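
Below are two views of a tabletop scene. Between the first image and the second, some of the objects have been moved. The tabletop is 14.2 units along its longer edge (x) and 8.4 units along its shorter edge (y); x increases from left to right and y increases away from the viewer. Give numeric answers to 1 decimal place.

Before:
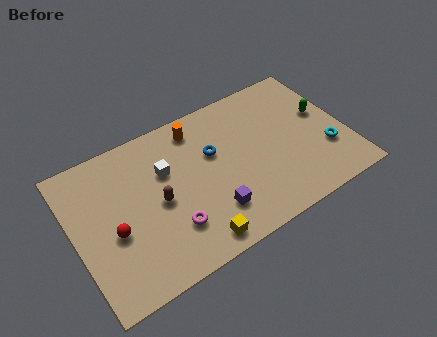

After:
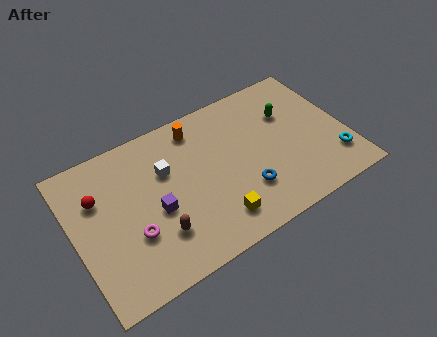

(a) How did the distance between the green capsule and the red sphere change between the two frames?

-1.3

The distance was about 11.4 in the first image and 10.1 in the second, so they moved 1.3 units closer together.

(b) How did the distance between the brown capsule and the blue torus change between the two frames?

+1.2

They were about 3.4 units apart before and 4.6 after — 1.2 units further apart.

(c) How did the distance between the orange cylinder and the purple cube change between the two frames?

-0.6

The distance was about 5.0 in the first image and 4.4 in the second, so they moved 0.6 units closer together.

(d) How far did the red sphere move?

2.3

The red sphere moved from about (1.9, 3.5) to (1.4, 5.7), a distance of √(0.5² + 2.2²) ≈ 2.3.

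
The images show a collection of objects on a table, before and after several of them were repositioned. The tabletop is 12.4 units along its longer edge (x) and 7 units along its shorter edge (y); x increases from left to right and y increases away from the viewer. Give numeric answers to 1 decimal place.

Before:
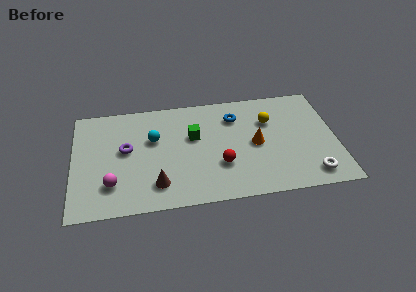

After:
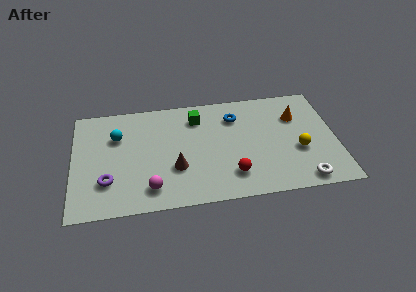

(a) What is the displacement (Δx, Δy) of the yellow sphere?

(1.3, -2.1)

The yellow sphere started near (9.3, 4.8) and ended near (10.6, 2.7).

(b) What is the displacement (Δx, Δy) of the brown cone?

(0.9, 0.9)

The brown cone was at about (3.9, 1.5) and moved to about (4.8, 2.4).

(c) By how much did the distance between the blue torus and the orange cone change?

+0.8

They were about 2.1 units apart before and 2.9 after — 0.8 units further apart.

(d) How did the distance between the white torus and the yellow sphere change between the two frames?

-2.2

They were about 4.1 units apart before and 1.9 after — 2.2 units closer together.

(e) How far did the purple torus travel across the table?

2.1

The purple torus moved from about (2.5, 3.9) to (1.6, 2.0), a distance of √(0.9² + 1.9²) ≈ 2.1.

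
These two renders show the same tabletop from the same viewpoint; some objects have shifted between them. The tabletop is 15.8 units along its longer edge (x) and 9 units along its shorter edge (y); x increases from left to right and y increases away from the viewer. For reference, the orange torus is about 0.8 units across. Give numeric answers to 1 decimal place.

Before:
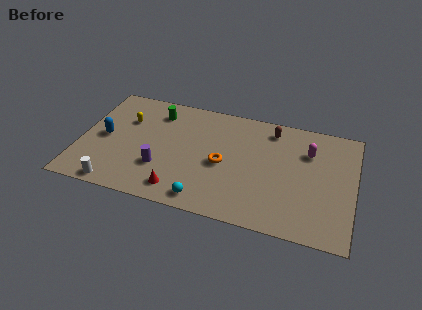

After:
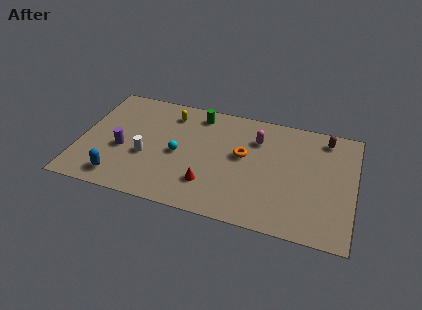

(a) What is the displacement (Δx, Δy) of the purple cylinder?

(-2.3, 0.9)

From the two frames, the purple cylinder sits at roughly (4.8, 2.8) before and (2.5, 3.7) after.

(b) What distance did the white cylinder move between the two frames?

3.1

From (2.4, 0.8) to (3.9, 3.5), the white cylinder covered √(1.5² + 2.7²) ≈ 3.1 units.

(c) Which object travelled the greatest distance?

the cyan sphere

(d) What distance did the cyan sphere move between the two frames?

3.6

The cyan sphere was near (7.5, 1.1) before and (5.7, 4.2) after, so it travelled √(1.8² + 3.1²) ≈ 3.6 units.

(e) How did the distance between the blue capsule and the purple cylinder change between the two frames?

-1.5

They were about 3.8 units apart before and 2.3 after — 1.5 units closer together.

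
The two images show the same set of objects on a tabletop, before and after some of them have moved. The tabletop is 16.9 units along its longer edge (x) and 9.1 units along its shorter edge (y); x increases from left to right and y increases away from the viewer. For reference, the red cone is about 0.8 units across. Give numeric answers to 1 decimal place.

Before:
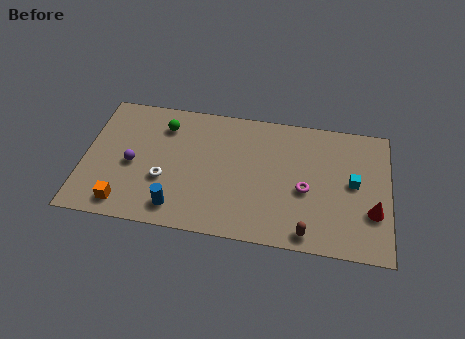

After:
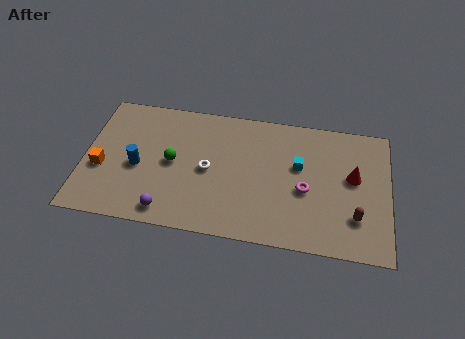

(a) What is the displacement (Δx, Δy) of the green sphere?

(0.6, -2.5)

From the two frames, the green sphere sits at roughly (4.3, 7.1) before and (4.9, 4.6) after.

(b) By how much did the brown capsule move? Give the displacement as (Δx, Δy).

(2.6, 1.5)

The brown capsule started near (12.5, 1.0) and ended near (15.1, 2.5).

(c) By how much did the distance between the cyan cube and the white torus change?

-5.4

The distance was about 10.5 in the first image and 5.1 in the second, so they moved 5.4 units closer together.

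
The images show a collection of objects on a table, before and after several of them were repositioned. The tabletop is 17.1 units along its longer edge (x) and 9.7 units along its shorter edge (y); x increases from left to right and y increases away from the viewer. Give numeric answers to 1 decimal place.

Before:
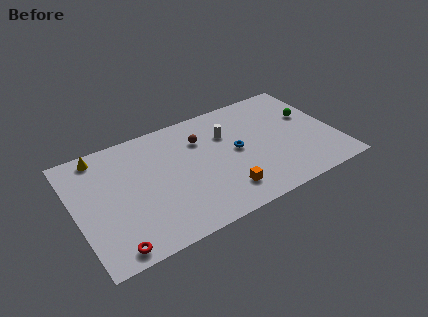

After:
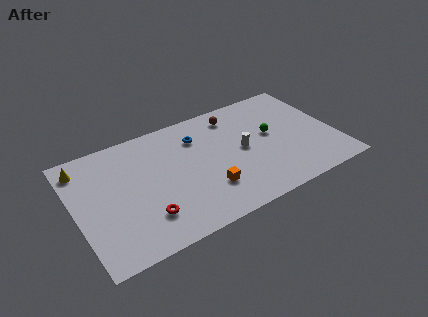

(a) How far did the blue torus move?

3.3

The blue torus moved from about (10.6, 5.0) to (8.3, 7.3), a distance of √(2.3² + 2.3²) ≈ 3.3.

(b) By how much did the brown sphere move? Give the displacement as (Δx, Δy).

(2.4, 1.1)

The brown sphere was at about (8.5, 7.0) and moved to about (10.9, 8.1).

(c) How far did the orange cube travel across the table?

1.2

The orange cube moved from about (9.3, 2.0) to (8.3, 2.7), a distance of √(1.0² + 0.7²) ≈ 1.2.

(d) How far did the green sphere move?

2.8

The green sphere was near (15.7, 6.0) before and (13.0, 5.4) after, so it travelled √(2.7² + 0.6²) ≈ 2.8 units.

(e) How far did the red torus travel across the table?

2.7

The red torus moved from about (1.9, 1.0) to (4.2, 2.4), a distance of √(2.3² + 1.4²) ≈ 2.7.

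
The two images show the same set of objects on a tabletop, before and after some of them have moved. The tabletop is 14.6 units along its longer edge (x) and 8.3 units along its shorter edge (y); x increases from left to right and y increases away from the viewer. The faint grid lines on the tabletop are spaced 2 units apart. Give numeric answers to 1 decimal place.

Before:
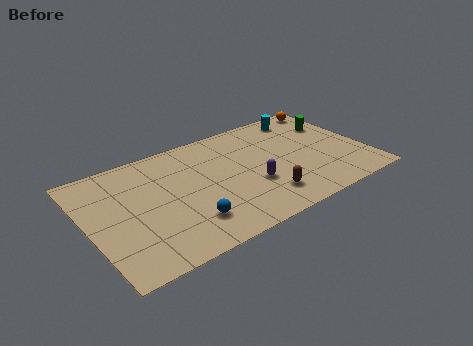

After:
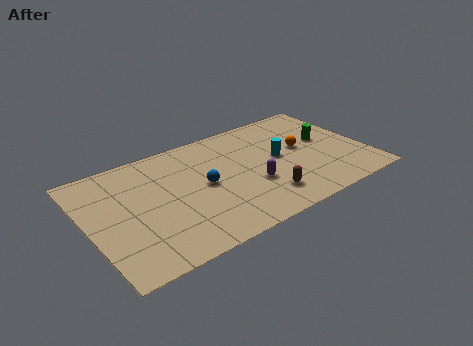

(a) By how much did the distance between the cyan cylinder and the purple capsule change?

-3.3

They were about 5.5 units apart before and 2.2 after — 3.3 units closer together.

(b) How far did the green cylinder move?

1.3

From (13.4, 5.8) to (12.7, 4.7), the green cylinder covered √(0.7² + 1.1²) ≈ 1.3 units.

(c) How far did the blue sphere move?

2.5

From (4.8, 2.0) to (6.0, 4.2), the blue sphere covered √(1.2² + 2.2²) ≈ 2.5 units.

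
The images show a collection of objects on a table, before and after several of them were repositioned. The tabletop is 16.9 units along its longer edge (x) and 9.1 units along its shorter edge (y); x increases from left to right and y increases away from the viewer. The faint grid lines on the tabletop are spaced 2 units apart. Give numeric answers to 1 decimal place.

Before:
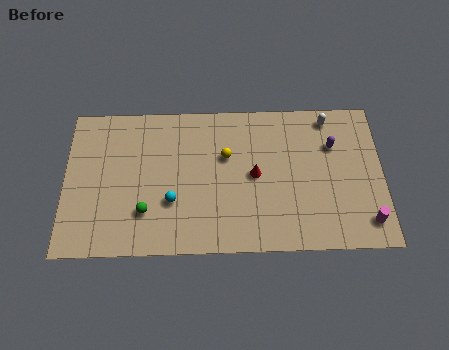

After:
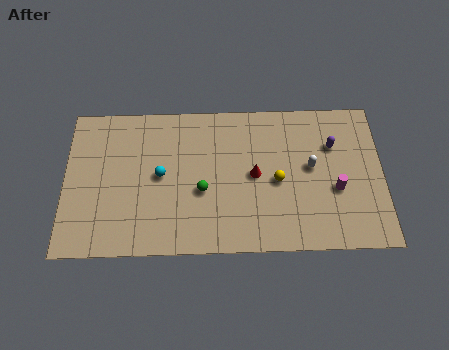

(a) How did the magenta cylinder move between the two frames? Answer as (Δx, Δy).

(-1.6, 2.0)

From the two frames, the magenta cylinder sits at roughly (16.0, 1.6) before and (14.4, 3.6) after.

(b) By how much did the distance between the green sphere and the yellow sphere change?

-1.4

The distance was about 5.4 in the first image and 4.0 in the second, so they moved 1.4 units closer together.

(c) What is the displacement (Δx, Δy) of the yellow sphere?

(2.7, -1.6)

The yellow sphere was at about (8.6, 5.8) and moved to about (11.3, 4.2).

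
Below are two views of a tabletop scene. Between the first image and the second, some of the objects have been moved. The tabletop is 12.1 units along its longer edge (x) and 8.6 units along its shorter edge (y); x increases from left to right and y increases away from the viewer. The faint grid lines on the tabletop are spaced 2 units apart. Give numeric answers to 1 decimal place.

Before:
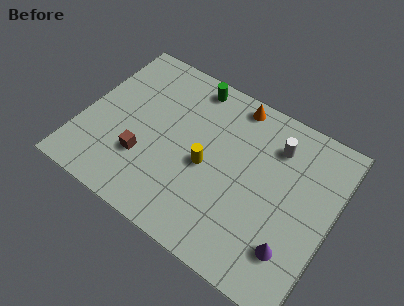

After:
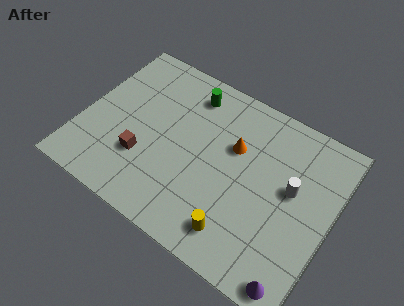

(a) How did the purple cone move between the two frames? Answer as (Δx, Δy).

(0.5, -1.3)

The purple cone was at about (10.6, 2.1) and moved to about (11.1, 0.8).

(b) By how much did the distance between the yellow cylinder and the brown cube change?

+1.9

The distance was about 3.1 in the first image and 5.0 in the second, so they moved 1.9 units further apart.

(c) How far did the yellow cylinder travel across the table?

3.1

The yellow cylinder moved from about (6.1, 3.9) to (8.1, 1.5), a distance of √(2.0² + 2.4²) ≈ 3.1.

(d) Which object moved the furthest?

the yellow cylinder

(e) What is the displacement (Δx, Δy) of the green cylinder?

(0.0, -0.5)

The green cylinder was at about (4.7, 7.6) and moved to about (4.7, 7.1).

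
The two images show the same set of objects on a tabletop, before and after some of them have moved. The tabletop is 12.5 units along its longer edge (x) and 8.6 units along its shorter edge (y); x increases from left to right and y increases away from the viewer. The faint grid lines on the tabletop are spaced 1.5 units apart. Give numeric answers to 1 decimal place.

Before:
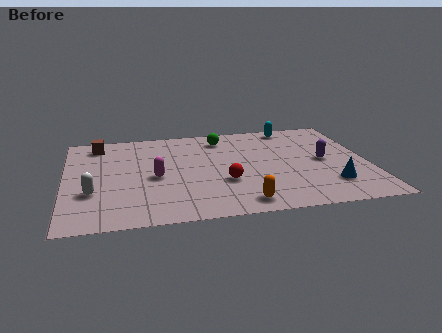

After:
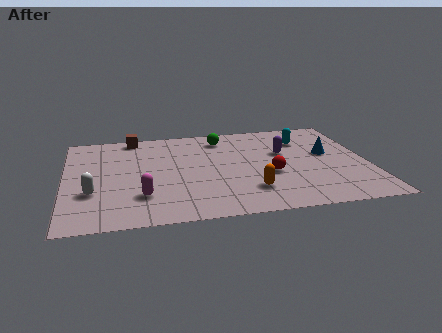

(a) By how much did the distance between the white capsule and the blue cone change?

+0.3

They were about 9.7 units apart before and 10.0 after — 0.3 units further apart.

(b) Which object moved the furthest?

the blue cone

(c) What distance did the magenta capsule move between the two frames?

1.7

The magenta capsule moved from about (3.7, 3.9) to (3.1, 2.3), a distance of √(0.6² + 1.6²) ≈ 1.7.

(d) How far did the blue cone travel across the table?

2.8

From (10.8, 2.1) to (10.9, 4.9), the blue cone covered √(0.1² + 2.8²) ≈ 2.8 units.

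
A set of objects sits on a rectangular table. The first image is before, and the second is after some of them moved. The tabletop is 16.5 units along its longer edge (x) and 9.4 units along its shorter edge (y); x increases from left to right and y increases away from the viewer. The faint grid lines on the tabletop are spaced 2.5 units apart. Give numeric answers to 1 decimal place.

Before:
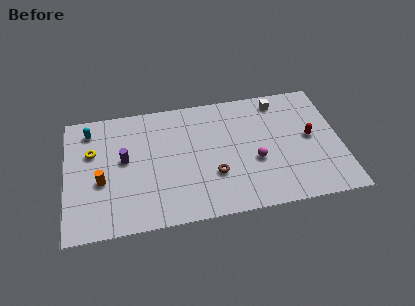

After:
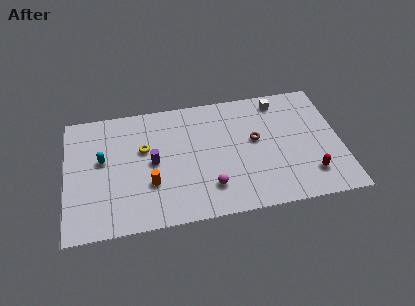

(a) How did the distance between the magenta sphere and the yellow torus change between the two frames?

-4.8

Before: roughly 10.0 units apart; after: 5.2. That's 4.8 units closer together.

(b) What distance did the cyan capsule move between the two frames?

2.5

The cyan capsule was near (1.5, 7.8) before and (2.2, 5.4) after, so it travelled √(0.7² + 2.4²) ≈ 2.5 units.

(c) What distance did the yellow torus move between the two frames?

3.1

The yellow torus moved from about (1.6, 6.1) to (4.7, 5.8), a distance of √(3.1² + 0.3²) ≈ 3.1.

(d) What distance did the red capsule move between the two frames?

2.8

The red capsule moved from about (14.7, 4.9) to (14.5, 2.1), a distance of √(0.2² + 2.8²) ≈ 2.8.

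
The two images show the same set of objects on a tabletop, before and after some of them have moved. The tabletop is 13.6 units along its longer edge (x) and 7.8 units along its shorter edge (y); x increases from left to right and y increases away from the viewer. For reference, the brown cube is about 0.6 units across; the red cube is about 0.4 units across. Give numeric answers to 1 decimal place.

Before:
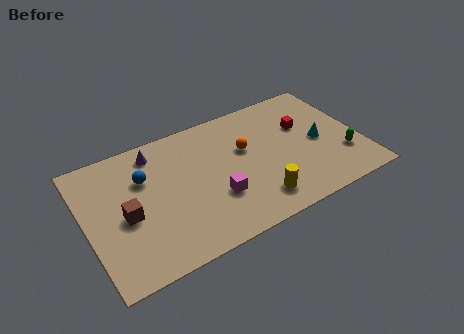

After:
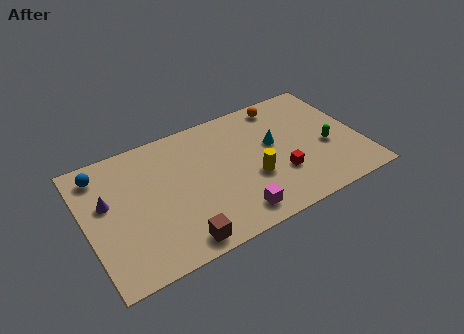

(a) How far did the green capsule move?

1.1

The green capsule was near (12.6, 2.3) before and (11.9, 3.2) after, so it travelled √(0.7² + 0.9²) ≈ 1.1 units.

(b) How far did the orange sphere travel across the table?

3.0

The orange sphere moved from about (8.0, 4.8) to (10.2, 6.8), a distance of √(2.2² + 2.0²) ≈ 3.0.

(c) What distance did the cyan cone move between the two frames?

2.3

From (11.6, 3.7) to (9.4, 4.5), the cyan cone covered √(2.2² + 0.8²) ≈ 2.3 units.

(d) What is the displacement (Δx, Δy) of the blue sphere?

(-2.0, 1.2)

From the two frames, the blue sphere sits at roughly (3.0, 5.3) before and (1.0, 6.5) after.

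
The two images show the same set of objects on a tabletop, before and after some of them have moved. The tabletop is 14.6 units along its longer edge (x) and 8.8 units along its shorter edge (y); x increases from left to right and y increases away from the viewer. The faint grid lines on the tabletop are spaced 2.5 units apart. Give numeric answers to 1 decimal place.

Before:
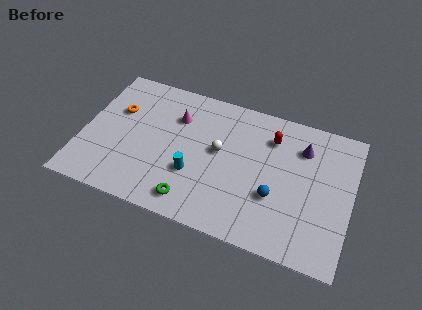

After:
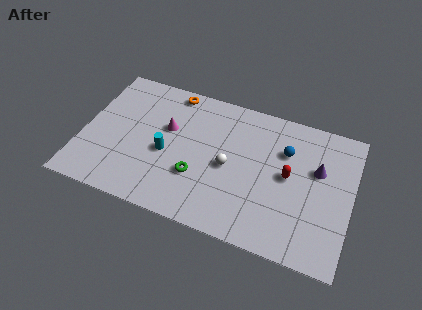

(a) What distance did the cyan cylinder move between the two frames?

1.8

From (6.2, 3.0) to (4.6, 3.8), the cyan cylinder covered √(1.6² + 0.8²) ≈ 1.8 units.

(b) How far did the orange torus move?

3.6

The orange torus was near (1.7, 5.7) before and (4.5, 7.9) after, so it travelled √(2.8² + 2.2²) ≈ 3.6 units.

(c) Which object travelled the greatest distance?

the orange torus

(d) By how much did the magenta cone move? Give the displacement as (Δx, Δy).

(-0.4, -0.9)

The magenta cone started near (4.9, 6.3) and ended near (4.5, 5.4).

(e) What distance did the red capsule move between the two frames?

2.4

The red capsule moved from about (10.1, 6.7) to (11.2, 4.6), a distance of √(1.1² + 2.1²) ≈ 2.4.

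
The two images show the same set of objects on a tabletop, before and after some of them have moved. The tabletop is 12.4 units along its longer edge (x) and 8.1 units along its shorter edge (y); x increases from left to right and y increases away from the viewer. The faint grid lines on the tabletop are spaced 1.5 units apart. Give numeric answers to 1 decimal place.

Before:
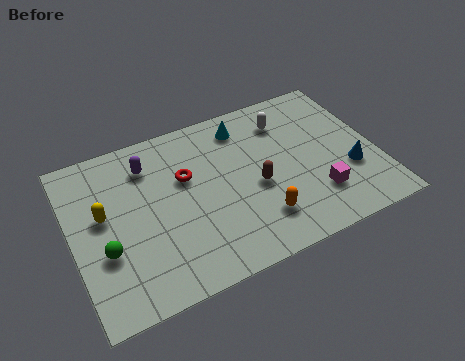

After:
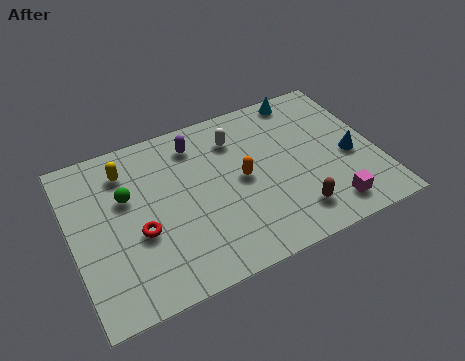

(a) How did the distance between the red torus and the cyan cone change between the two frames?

+5.3

The distance was about 3.1 in the first image and 8.4 in the second, so they moved 5.3 units further apart.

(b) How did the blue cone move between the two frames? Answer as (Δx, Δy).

(0.1, 0.7)

The blue cone started near (11.2, 2.8) and ended near (11.3, 3.5).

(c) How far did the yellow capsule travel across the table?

2.1

From (1.3, 4.6) to (2.4, 6.4), the yellow capsule covered √(1.1² + 1.8²) ≈ 2.1 units.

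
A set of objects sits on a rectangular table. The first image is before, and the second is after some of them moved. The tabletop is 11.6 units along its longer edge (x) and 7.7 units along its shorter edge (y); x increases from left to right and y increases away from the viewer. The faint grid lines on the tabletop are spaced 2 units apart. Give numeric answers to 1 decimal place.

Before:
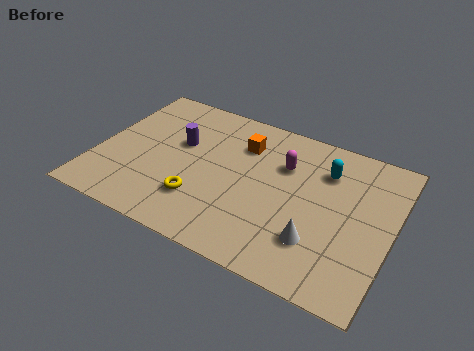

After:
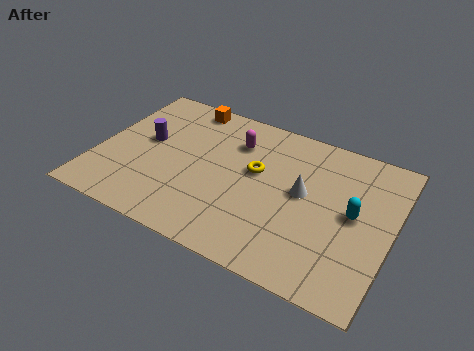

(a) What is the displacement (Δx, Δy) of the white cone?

(-0.8, 2.1)

The white cone was at about (8.9, 2.1) and moved to about (8.1, 4.2).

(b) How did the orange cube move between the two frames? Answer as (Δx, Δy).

(-2.5, 1.2)

The orange cube started near (5.5, 5.7) and ended near (3.0, 6.9).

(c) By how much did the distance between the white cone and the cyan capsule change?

-1.6

The distance was about 3.6 in the first image and 2.0 in the second, so they moved 1.6 units closer together.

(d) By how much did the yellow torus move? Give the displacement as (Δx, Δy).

(1.9, 2.4)

From the two frames, the yellow torus sits at roughly (4.3, 2.1) before and (6.2, 4.5) after.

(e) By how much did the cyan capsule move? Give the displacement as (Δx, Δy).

(1.3, -1.7)

From the two frames, the cyan capsule sits at roughly (8.8, 5.7) before and (10.1, 4.0) after.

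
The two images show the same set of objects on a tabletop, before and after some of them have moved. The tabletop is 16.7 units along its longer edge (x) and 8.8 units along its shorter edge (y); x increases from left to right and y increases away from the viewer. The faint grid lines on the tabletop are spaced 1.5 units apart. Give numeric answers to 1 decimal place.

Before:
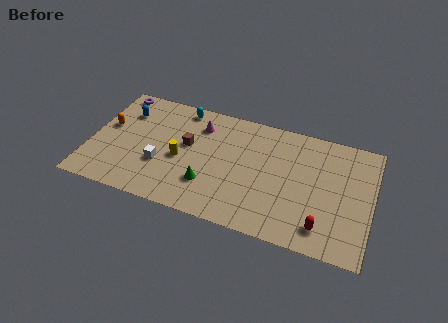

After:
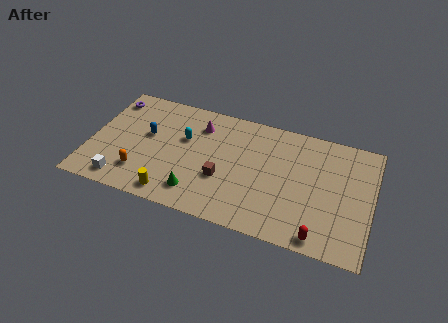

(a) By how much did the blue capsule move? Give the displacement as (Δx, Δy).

(1.5, -1.4)

The blue capsule was at about (1.8, 6.5) and moved to about (3.3, 5.1).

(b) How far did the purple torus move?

0.7

The purple torus moved from about (1.1, 7.9) to (0.8, 7.3), a distance of √(0.3² + 0.6²) ≈ 0.7.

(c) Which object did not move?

the magenta cone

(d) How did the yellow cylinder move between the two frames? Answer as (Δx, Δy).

(-0.2, -2.8)

The yellow cylinder started near (5.4, 3.9) and ended near (5.2, 1.1).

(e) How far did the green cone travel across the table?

1.0

The green cone moved from about (7.2, 2.5) to (6.6, 1.7), a distance of √(0.6² + 0.8²) ≈ 1.0.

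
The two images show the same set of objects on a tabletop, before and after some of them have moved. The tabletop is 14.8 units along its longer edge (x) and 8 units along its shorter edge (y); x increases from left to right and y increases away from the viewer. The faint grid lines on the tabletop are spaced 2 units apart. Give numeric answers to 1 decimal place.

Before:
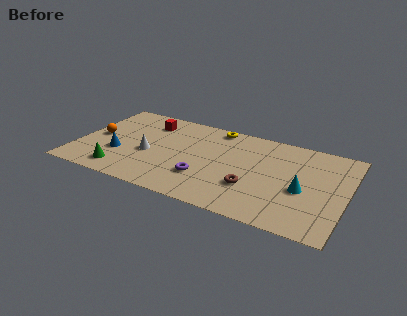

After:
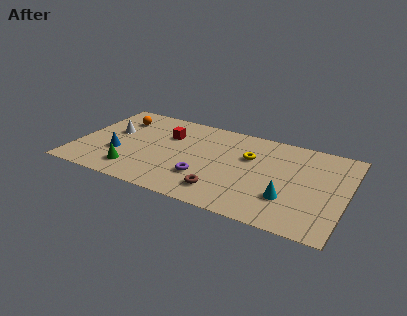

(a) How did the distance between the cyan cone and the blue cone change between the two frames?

-0.7

They were about 10.1 units apart before and 9.4 after — 0.7 units closer together.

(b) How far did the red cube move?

1.4

From (3.6, 6.3) to (4.8, 5.5), the red cube covered √(1.2² + 0.8²) ≈ 1.4 units.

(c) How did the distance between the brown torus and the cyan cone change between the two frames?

+0.8

They were about 2.8 units apart before and 3.6 after — 0.8 units further apart.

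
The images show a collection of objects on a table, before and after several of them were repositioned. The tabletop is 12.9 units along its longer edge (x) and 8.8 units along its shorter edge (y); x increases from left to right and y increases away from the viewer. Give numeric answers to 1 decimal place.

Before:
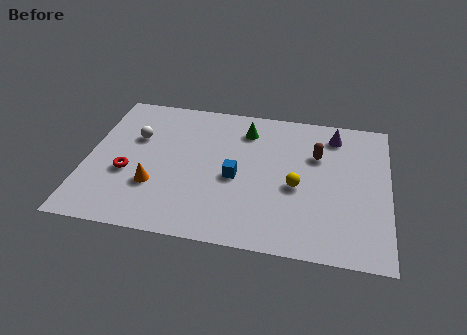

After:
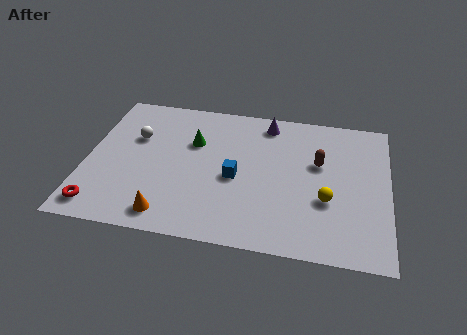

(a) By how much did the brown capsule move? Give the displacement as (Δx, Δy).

(0.1, -0.5)

The brown capsule started near (9.8, 5.9) and ended near (9.9, 5.4).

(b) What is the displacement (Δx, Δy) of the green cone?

(-2.2, -1.2)

From the two frames, the green cone sits at roughly (6.7, 7.0) before and (4.5, 5.8) after.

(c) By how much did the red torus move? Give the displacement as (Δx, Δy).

(-1.0, -2.2)

The red torus started near (1.8, 3.4) and ended near (0.8, 1.2).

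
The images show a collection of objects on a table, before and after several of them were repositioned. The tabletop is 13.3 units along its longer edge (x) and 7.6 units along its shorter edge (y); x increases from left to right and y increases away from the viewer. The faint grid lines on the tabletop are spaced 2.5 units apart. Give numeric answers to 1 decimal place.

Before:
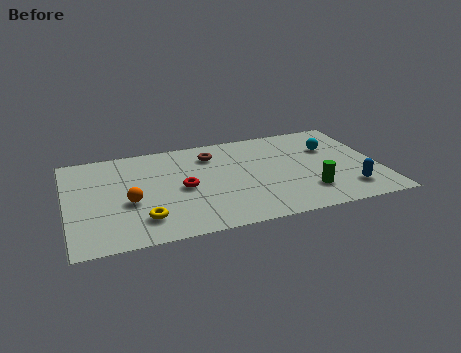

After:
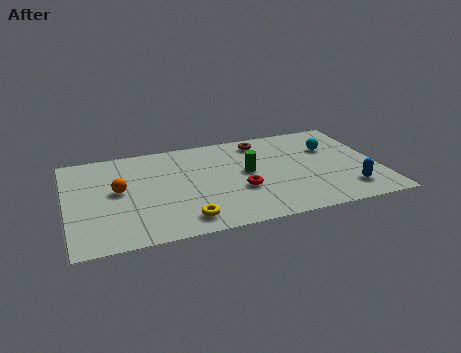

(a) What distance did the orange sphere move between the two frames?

1.1

The orange sphere moved from about (2.6, 3.1) to (2.2, 4.1), a distance of √(0.4² + 1.0²) ≈ 1.1.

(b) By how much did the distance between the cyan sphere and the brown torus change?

-2.0

The distance was about 5.2 in the first image and 3.2 in the second, so they moved 2.0 units closer together.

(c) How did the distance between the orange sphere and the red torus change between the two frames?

+2.9

Before: roughly 2.4 units apart; after: 5.3. That's 2.9 units further apart.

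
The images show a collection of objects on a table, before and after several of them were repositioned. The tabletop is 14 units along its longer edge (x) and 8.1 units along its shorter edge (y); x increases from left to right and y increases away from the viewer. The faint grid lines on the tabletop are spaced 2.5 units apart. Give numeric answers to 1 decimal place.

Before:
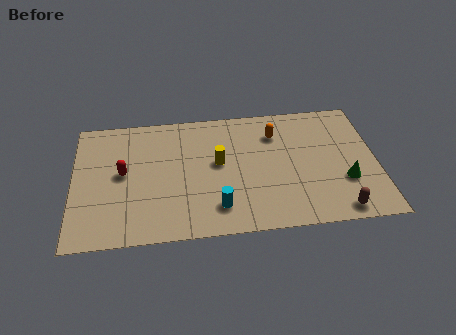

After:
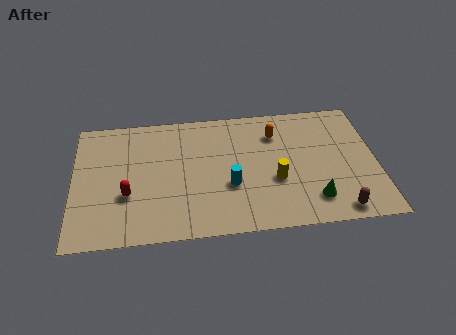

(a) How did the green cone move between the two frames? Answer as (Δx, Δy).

(-1.5, -1.0)

The green cone started near (12.5, 2.7) and ended near (11.0, 1.7).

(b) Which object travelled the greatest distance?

the yellow cylinder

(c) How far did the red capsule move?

1.4

The red capsule was near (2.3, 4.3) before and (2.5, 2.9) after, so it travelled √(0.2² + 1.4²) ≈ 1.4 units.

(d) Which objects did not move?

the orange capsule and the brown capsule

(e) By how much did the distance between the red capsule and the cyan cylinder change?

-0.3

They were about 5.0 units apart before and 4.7 after — 0.3 units closer together.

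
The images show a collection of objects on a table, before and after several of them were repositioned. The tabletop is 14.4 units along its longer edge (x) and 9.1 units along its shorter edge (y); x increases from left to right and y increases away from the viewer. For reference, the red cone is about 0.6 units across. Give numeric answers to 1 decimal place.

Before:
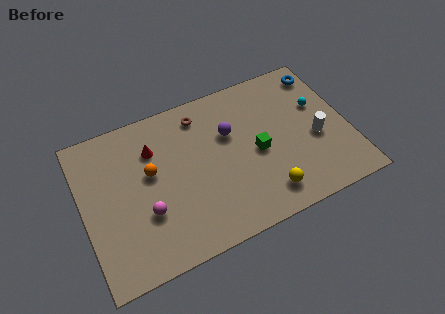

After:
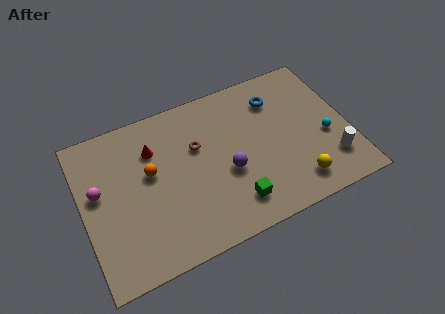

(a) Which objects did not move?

the orange sphere and the red cone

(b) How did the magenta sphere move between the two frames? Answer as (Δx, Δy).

(-2.3, 2.2)

The magenta sphere started near (3.2, 3.1) and ended near (0.9, 5.3).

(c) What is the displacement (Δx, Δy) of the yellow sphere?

(1.7, 0.0)

The yellow sphere was at about (9.5, 1.6) and moved to about (11.2, 1.6).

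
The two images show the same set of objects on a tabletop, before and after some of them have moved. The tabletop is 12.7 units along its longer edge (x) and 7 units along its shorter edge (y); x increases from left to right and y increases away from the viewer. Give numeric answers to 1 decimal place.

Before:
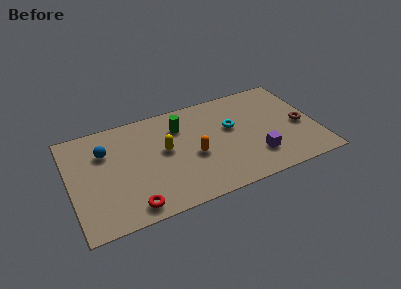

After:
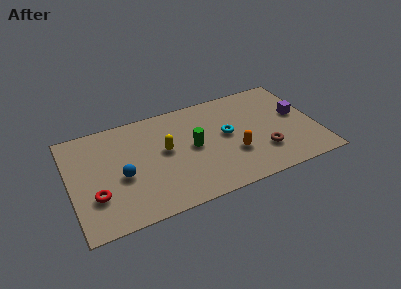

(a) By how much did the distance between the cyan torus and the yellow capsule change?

-0.3

They were about 3.5 units apart before and 3.2 after — 0.3 units closer together.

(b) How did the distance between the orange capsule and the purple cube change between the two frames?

+0.5

They were about 3.3 units apart before and 3.8 after — 0.5 units further apart.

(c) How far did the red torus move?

2.1

The red torus was near (2.9, 0.9) before and (1.2, 2.2) after, so it travelled √(1.7² + 1.3²) ≈ 2.1 units.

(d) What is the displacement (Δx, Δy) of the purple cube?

(2.4, 2.1)

The purple cube was at about (9.4, 1.8) and moved to about (11.8, 3.9).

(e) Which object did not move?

the yellow capsule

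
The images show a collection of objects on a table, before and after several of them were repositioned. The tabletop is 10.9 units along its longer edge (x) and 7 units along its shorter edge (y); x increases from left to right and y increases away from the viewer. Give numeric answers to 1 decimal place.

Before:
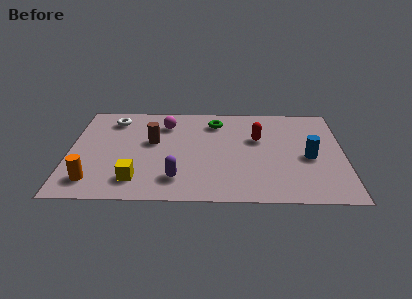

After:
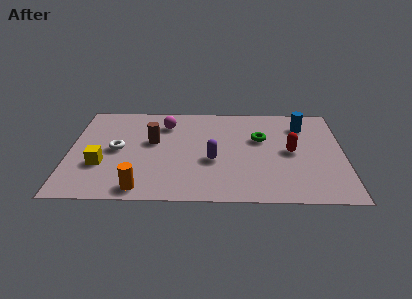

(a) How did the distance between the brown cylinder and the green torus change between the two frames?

+1.4

The distance was about 2.9 in the first image and 4.3 in the second, so they moved 1.4 units further apart.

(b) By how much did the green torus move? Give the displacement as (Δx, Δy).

(1.8, -1.2)

The green torus was at about (5.8, 5.6) and moved to about (7.6, 4.4).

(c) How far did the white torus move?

2.2

From (1.7, 5.7) to (1.9, 3.5), the white torus covered √(0.2² + 2.2²) ≈ 2.2 units.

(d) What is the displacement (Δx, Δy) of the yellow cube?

(-1.4, 1.0)

The yellow cube was at about (2.7, 1.4) and moved to about (1.3, 2.4).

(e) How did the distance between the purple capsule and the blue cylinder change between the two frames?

-1.0

The distance was about 5.4 in the first image and 4.4 in the second, so they moved 1.0 units closer together.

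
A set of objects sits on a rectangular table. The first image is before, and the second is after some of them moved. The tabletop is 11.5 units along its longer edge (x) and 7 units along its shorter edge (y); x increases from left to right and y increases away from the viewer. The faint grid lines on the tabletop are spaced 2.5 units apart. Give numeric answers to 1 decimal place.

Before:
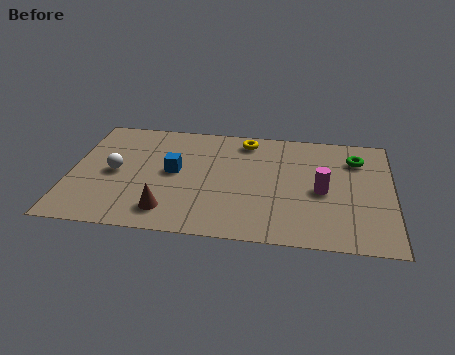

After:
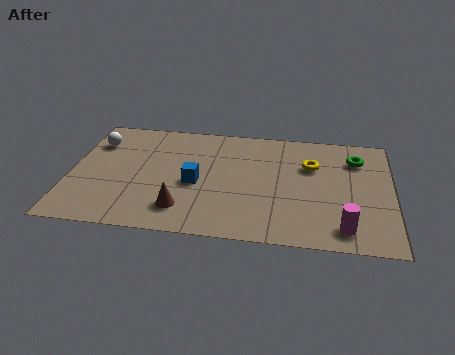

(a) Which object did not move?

the green torus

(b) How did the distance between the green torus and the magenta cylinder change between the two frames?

+1.8

Before: roughly 2.4 units apart; after: 4.2. That's 1.8 units further apart.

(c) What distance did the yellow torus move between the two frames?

2.7

From (6.2, 6.0) to (8.6, 4.7), the yellow torus covered √(2.4² + 1.3²) ≈ 2.7 units.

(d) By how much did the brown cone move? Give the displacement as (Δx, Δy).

(0.5, 0.2)

The brown cone started near (3.6, 1.3) and ended near (4.1, 1.5).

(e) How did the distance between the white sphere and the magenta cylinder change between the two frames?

+2.5

Before: roughly 7.4 units apart; after: 9.9. That's 2.5 units further apart.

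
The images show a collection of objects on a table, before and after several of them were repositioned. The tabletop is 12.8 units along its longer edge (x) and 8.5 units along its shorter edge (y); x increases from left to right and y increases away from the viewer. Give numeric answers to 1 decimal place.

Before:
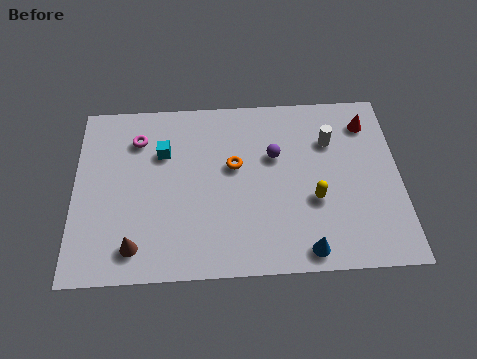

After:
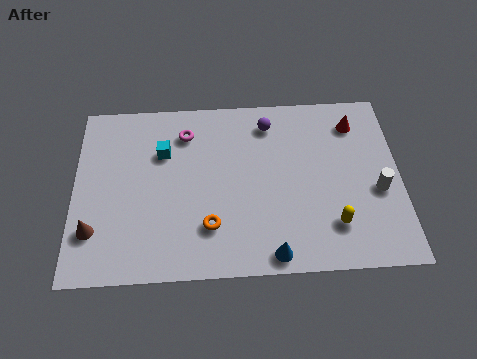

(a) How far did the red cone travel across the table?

0.5

From (11.6, 6.8) to (11.1, 6.8), the red cone covered √(0.5² + 0.0²) ≈ 0.5 units.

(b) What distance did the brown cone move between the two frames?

1.8

From (2.4, 1.4) to (0.8, 2.2), the brown cone covered √(1.6² + 0.8²) ≈ 1.8 units.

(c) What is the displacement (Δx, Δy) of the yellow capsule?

(0.7, -1.2)

The yellow capsule was at about (9.4, 3.2) and moved to about (10.1, 2.0).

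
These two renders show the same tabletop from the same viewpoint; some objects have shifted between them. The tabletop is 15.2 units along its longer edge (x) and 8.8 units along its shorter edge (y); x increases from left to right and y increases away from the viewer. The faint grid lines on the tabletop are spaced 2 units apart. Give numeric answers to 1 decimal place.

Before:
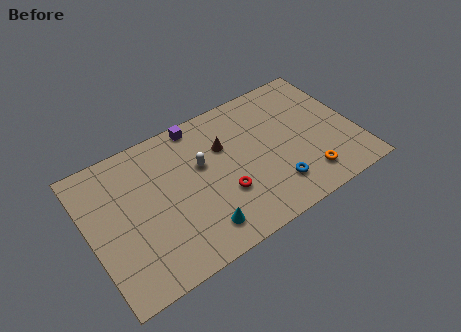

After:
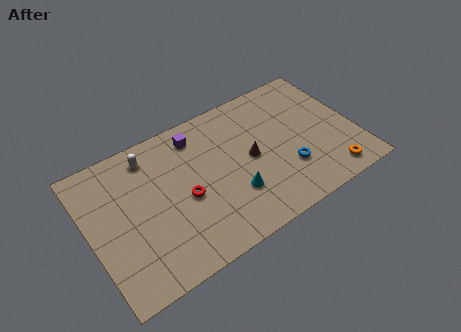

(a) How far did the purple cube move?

0.7

The purple cube moved from about (6.7, 8.0) to (6.5, 7.3), a distance of √(0.2² + 0.7²) ≈ 0.7.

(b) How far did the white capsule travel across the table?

3.4

The white capsule was near (6.5, 5.4) before and (3.8, 7.4) after, so it travelled √(2.7² + 2.0²) ≈ 3.4 units.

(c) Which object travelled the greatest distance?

the white capsule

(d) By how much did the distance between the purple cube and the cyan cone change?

-1.7

Before: roughly 6.5 units apart; after: 4.8. That's 1.7 units closer together.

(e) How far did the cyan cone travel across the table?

2.4

The cyan cone was near (5.8, 1.6) before and (7.9, 2.7) after, so it travelled √(2.1² + 1.1²) ≈ 2.4 units.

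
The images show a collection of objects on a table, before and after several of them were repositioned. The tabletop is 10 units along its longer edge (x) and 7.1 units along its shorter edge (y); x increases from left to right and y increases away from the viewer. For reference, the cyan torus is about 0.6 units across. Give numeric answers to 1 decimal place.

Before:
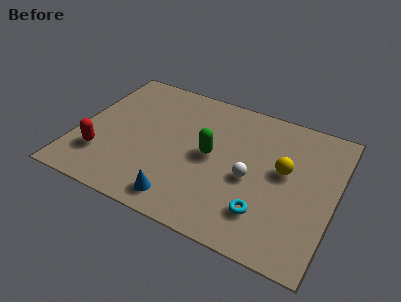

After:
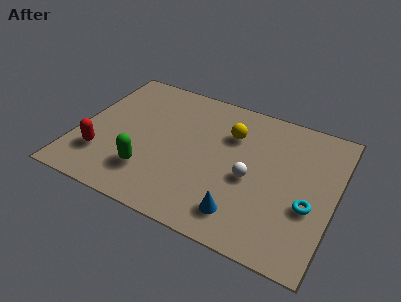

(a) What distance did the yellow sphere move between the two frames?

2.4

The yellow sphere moved from about (8.0, 4.0) to (5.8, 5.0), a distance of √(2.2² + 1.0²) ≈ 2.4.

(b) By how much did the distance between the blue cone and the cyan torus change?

-0.4

They were about 3.2 units apart before and 2.8 after — 0.4 units closer together.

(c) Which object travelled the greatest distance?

the green capsule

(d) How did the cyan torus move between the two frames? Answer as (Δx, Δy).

(1.6, 1.0)

The cyan torus started near (7.5, 1.7) and ended near (9.1, 2.7).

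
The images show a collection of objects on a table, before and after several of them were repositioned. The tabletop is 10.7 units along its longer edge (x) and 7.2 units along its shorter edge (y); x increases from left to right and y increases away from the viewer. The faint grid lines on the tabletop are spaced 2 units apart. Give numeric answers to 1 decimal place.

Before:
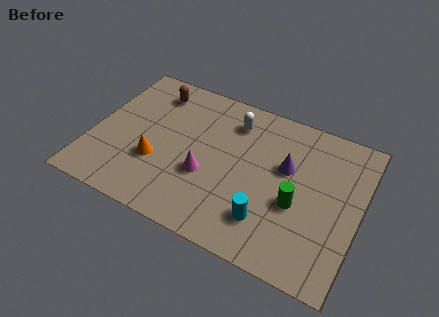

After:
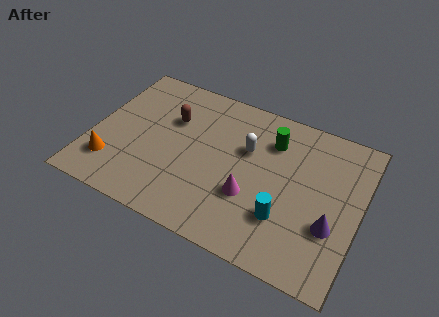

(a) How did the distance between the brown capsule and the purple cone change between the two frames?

+1.3

Before: roughly 5.8 units apart; after: 7.1. That's 1.3 units further apart.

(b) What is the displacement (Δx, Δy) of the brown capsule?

(0.9, -1.1)

The brown capsule was at about (2.1, 5.9) and moved to about (3.0, 4.8).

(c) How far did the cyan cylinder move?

0.7

From (7.3, 1.7) to (7.9, 2.1), the cyan cylinder covered √(0.6² + 0.4²) ≈ 0.7 units.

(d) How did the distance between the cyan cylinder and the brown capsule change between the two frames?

-1.1

The distance was about 6.7 in the first image and 5.6 in the second, so they moved 1.1 units closer together.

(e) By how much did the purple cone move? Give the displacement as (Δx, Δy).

(2.0, -1.9)

The purple cone started near (7.7, 4.4) and ended near (9.7, 2.5).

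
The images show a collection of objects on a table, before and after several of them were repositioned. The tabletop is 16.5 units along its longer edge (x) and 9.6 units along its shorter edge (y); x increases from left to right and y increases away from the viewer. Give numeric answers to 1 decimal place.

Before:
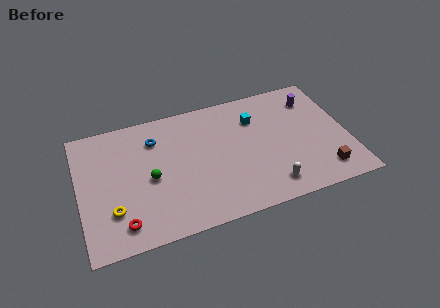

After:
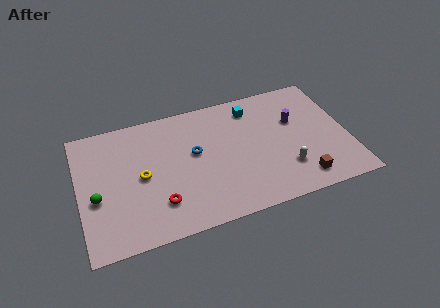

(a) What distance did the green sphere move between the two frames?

3.3

The green sphere moved from about (4.3, 4.4) to (1.0, 3.9), a distance of √(3.3² + 0.5²) ≈ 3.3.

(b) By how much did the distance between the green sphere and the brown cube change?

+1.8

Before: roughly 10.7 units apart; after: 12.5. That's 1.8 units further apart.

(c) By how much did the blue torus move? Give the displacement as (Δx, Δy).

(2.3, -1.8)

From the two frames, the blue torus sits at roughly (4.8, 7.3) before and (7.1, 5.5) after.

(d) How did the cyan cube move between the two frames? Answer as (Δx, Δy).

(-0.1, 0.9)

The cyan cube was at about (11.0, 7.0) and moved to about (10.9, 7.9).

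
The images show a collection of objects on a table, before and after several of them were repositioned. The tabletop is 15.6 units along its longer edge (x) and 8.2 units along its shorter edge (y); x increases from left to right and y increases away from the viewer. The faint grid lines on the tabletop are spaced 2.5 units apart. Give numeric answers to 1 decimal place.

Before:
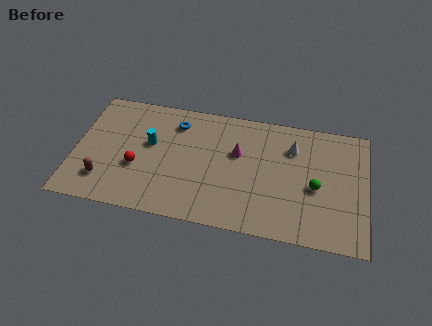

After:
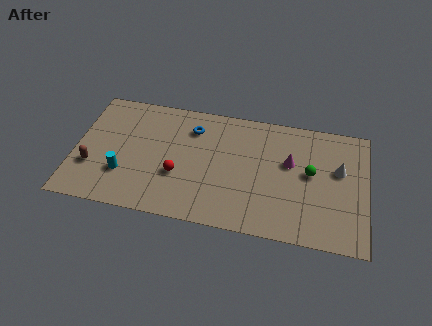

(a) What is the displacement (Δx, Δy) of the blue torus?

(0.9, -0.2)

The blue torus started near (5.3, 6.5) and ended near (6.2, 6.3).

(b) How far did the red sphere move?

2.2

From (3.4, 3.1) to (5.6, 3.0), the red sphere covered √(2.2² + 0.1²) ≈ 2.2 units.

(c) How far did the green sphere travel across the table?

0.9

From (12.9, 3.6) to (12.6, 4.5), the green sphere covered √(0.3² + 0.9²) ≈ 0.9 units.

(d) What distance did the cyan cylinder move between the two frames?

2.6

The cyan cylinder was near (4.0, 4.8) before and (2.7, 2.5) after, so it travelled √(1.3² + 2.3²) ≈ 2.6 units.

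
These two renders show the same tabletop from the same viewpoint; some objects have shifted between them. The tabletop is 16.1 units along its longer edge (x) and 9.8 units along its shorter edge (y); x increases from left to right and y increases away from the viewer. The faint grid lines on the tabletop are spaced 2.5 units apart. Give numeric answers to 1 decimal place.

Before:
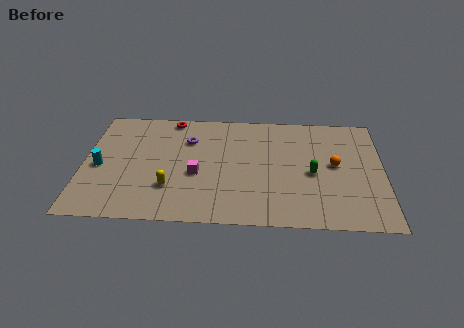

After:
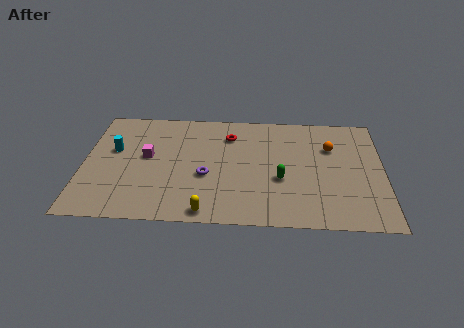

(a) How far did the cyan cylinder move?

1.7

From (0.9, 4.4) to (1.6, 5.9), the cyan cylinder covered √(0.7² + 1.5²) ≈ 1.7 units.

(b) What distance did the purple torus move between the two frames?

3.3

The purple torus was near (5.6, 7.0) before and (6.6, 3.9) after, so it travelled √(1.0² + 3.1²) ≈ 3.3 units.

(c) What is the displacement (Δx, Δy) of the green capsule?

(-1.7, -0.6)

The green capsule started near (12.3, 4.4) and ended near (10.6, 3.8).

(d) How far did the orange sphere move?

1.5

The orange sphere moved from about (13.5, 5.2) to (13.3, 6.7), a distance of √(0.2² + 1.5²) ≈ 1.5.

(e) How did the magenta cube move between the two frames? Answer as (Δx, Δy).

(-2.7, 1.4)

The magenta cube was at about (6.1, 4.0) and moved to about (3.4, 5.4).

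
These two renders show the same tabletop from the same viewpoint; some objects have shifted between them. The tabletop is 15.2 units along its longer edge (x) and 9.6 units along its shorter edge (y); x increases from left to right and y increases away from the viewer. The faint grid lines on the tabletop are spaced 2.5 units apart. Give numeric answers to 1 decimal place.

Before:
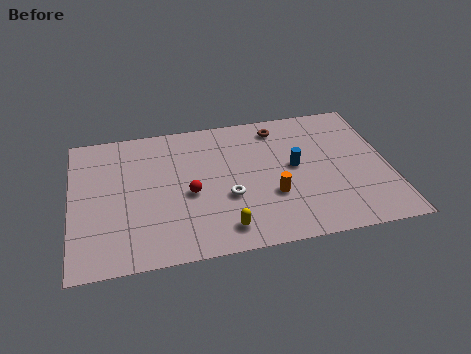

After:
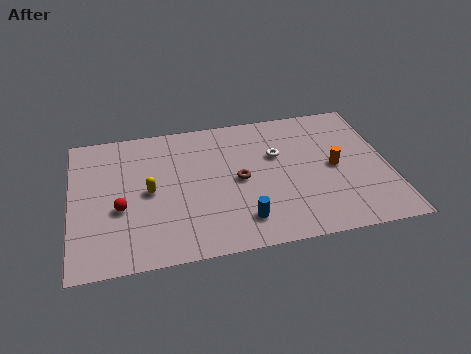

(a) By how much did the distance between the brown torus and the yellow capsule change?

-2.9

Before: roughly 7.2 units apart; after: 4.3. That's 2.9 units closer together.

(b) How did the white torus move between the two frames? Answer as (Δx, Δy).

(2.5, 2.5)

The white torus was at about (7.4, 3.6) and moved to about (9.9, 6.1).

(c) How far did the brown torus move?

4.0

The brown torus moved from about (10.1, 8.1) to (8.0, 4.7), a distance of √(2.1² + 3.4²) ≈ 4.0.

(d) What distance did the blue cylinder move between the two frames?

4.2

From (10.7, 5.1) to (8.0, 1.9), the blue cylinder covered √(2.7² + 3.2²) ≈ 4.2 units.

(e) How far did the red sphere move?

3.3

The red sphere was near (5.6, 4.2) before and (2.3, 3.8) after, so it travelled √(3.3² + 0.4²) ≈ 3.3 units.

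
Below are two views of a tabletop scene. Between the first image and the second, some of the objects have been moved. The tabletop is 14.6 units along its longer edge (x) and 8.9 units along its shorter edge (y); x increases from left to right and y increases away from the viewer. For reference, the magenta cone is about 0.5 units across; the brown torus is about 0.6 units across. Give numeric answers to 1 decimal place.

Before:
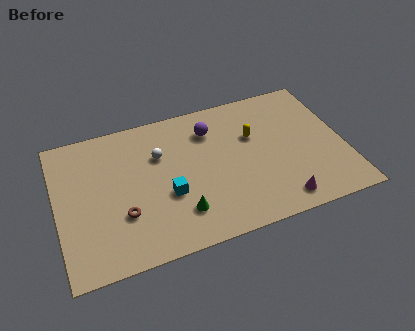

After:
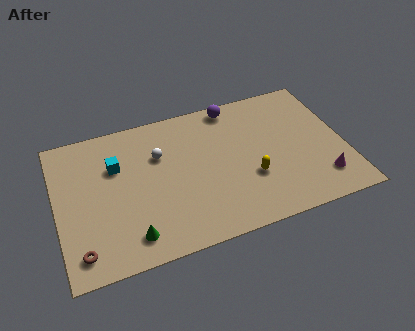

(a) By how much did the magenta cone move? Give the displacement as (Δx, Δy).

(2.2, 0.7)

The magenta cone was at about (11.0, 1.2) and moved to about (13.2, 1.9).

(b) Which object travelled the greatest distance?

the cyan cube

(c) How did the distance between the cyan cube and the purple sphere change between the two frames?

+2.3

They were about 4.2 units apart before and 6.5 after — 2.3 units further apart.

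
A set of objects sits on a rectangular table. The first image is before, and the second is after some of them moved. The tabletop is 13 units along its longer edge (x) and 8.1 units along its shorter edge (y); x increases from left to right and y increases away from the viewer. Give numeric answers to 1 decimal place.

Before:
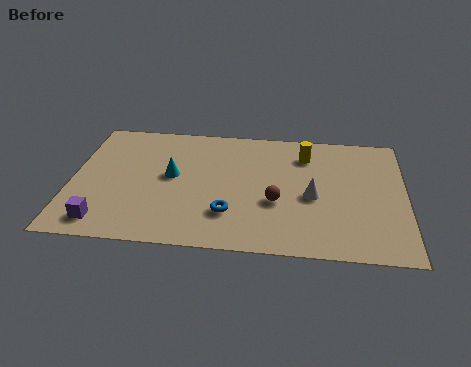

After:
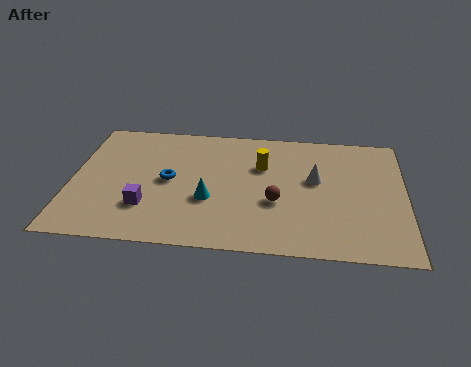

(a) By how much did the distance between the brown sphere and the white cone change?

+0.7

They were about 1.5 units apart before and 2.2 after — 0.7 units further apart.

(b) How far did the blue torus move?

3.1

From (6.2, 2.2) to (3.8, 4.1), the blue torus covered √(2.4² + 1.9²) ≈ 3.1 units.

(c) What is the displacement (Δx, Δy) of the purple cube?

(1.6, 1.1)

From the two frames, the purple cube sits at roughly (1.4, 1.2) before and (3.0, 2.3) after.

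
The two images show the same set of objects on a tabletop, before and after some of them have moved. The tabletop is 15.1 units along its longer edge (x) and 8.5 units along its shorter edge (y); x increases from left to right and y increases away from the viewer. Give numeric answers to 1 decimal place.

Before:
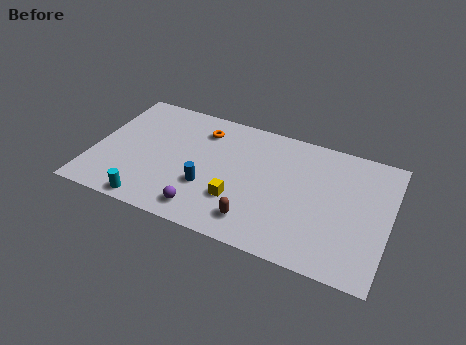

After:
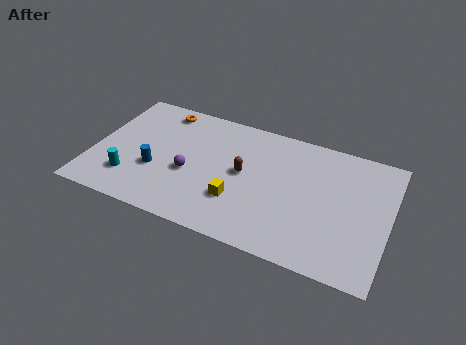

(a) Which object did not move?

the yellow cube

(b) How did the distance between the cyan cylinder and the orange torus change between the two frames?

-0.8

They were about 6.2 units apart before and 5.4 after — 0.8 units closer together.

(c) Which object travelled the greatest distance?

the brown capsule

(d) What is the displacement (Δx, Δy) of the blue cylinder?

(-2.7, 0.2)

The blue cylinder started near (6.0, 2.9) and ended near (3.3, 3.1).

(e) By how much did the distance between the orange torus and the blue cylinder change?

+0.4

The distance was about 3.9 in the first image and 4.3 in the second, so they moved 0.4 units further apart.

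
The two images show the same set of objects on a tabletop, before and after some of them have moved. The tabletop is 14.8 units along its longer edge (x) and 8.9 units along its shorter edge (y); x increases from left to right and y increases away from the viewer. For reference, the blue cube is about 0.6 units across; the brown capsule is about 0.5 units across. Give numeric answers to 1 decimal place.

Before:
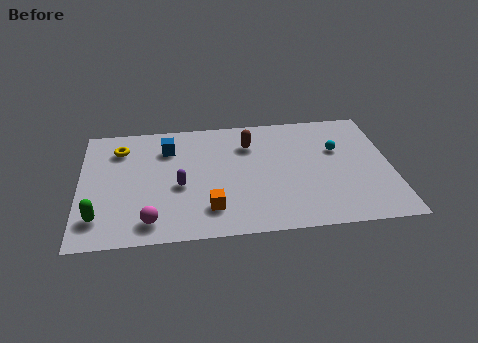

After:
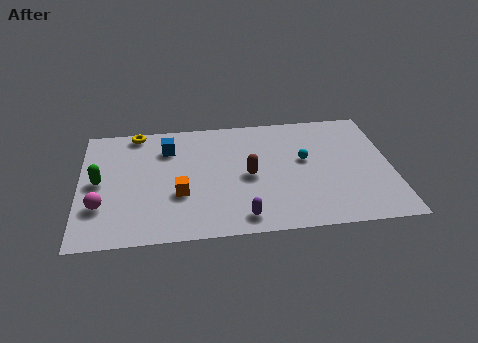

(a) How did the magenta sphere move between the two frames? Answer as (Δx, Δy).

(-2.3, 1.3)

The magenta sphere was at about (3.3, 1.4) and moved to about (1.0, 2.7).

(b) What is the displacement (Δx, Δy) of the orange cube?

(-1.4, 1.2)

From the two frames, the orange cube sits at roughly (6.1, 2.0) before and (4.7, 3.2) after.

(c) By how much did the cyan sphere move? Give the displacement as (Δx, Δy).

(-1.6, -0.6)

The cyan sphere started near (12.3, 5.7) and ended near (10.7, 5.1).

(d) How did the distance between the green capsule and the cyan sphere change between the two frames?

-2.2

Before: roughly 12.0 units apart; after: 9.8. That's 2.2 units closer together.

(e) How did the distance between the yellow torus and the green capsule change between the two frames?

-1.1

They were about 5.1 units apart before and 4.0 after — 1.1 units closer together.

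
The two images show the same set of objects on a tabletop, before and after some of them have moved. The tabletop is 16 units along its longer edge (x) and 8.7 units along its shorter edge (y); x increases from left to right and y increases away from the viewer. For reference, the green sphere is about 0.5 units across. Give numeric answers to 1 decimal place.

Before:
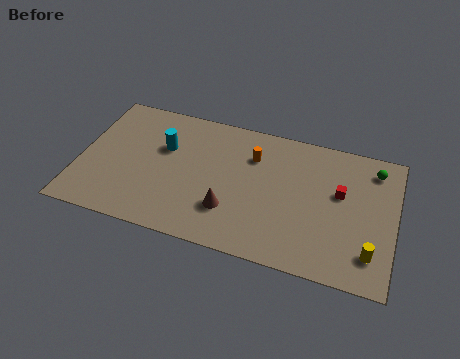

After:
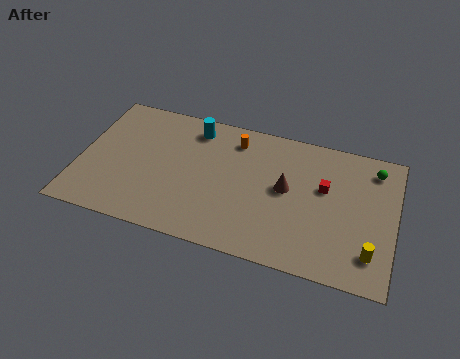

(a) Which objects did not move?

the yellow cylinder and the green sphere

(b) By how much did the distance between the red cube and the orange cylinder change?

+0.4

The distance was about 4.6 in the first image and 5.0 in the second, so they moved 0.4 units further apart.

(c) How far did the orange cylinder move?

1.3

The orange cylinder was near (8.7, 6.3) before and (7.7, 7.1) after, so it travelled √(1.0² + 0.8²) ≈ 1.3 units.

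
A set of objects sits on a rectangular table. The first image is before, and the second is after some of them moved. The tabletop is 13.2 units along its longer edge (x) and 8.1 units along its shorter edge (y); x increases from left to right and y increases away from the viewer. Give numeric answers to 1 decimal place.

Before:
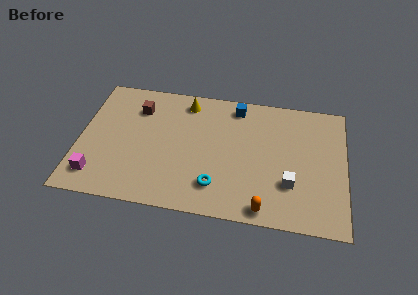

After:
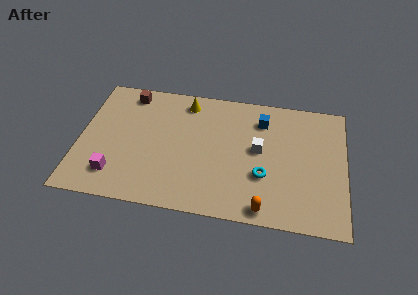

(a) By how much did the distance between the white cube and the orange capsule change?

+1.5

They were about 2.1 units apart before and 3.6 after — 1.5 units further apart.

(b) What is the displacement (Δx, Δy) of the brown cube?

(-0.5, 0.9)

The brown cube was at about (2.8, 6.1) and moved to about (2.3, 7.0).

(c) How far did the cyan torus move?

2.5

From (6.9, 1.8) to (9.2, 2.8), the cyan torus covered √(2.3² + 1.0²) ≈ 2.5 units.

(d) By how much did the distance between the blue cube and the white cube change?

-3.4

They were about 5.3 units apart before and 1.9 after — 3.4 units closer together.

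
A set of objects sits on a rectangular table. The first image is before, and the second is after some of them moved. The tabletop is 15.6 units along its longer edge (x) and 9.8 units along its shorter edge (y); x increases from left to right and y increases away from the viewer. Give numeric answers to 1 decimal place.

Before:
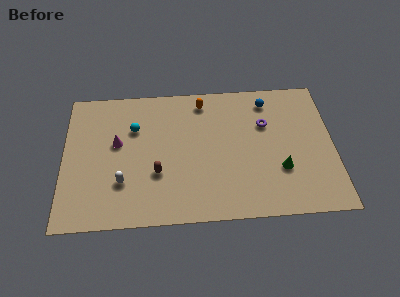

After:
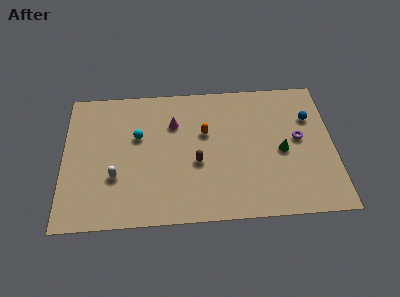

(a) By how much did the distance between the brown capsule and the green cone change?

-2.2

Before: roughly 7.1 units apart; after: 4.9. That's 2.2 units closer together.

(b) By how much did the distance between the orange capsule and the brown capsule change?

-3.5

The distance was about 5.7 in the first image and 2.2 in the second, so they moved 3.5 units closer together.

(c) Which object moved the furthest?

the magenta cone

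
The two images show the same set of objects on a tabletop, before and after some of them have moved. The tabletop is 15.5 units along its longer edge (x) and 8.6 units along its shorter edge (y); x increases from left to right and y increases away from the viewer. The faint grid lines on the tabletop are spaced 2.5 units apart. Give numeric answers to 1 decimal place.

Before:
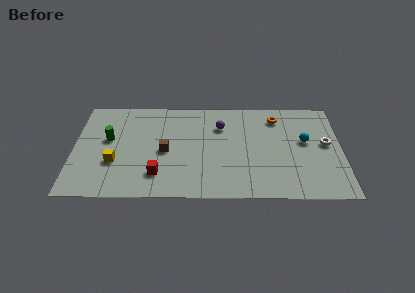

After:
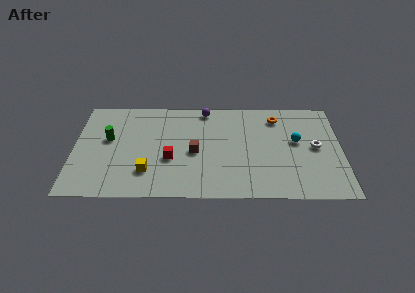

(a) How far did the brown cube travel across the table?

1.7

The brown cube moved from about (5.3, 4.0) to (7.0, 3.9), a distance of √(1.7² + 0.1²) ≈ 1.7.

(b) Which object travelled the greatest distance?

the yellow cube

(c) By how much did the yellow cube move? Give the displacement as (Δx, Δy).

(1.9, -0.8)

The yellow cube started near (2.4, 3.0) and ended near (4.3, 2.2).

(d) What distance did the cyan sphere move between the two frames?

0.5

The cyan sphere was near (13.4, 4.9) before and (12.9, 4.9) after, so it travelled √(0.5² + 0.0²) ≈ 0.5 units.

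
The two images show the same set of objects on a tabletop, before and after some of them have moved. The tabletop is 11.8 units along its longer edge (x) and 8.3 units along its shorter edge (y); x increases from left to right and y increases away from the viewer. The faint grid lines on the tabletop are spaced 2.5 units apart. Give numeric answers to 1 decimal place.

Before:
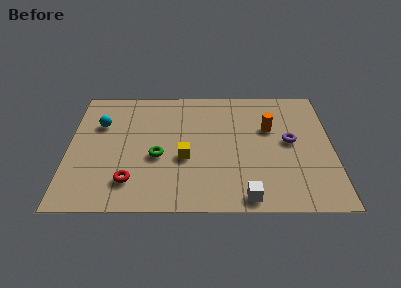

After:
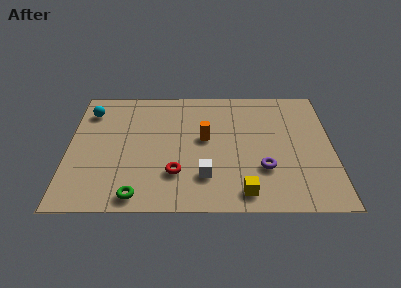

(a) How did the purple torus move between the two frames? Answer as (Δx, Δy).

(-1.2, -1.8)

From the two frames, the purple torus sits at roughly (9.9, 4.4) before and (8.7, 2.6) after.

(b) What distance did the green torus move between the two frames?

2.7

The green torus was near (4.0, 3.4) before and (3.1, 0.9) after, so it travelled √(0.9² + 2.5²) ≈ 2.7 units.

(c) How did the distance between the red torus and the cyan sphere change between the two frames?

+1.7

Before: roughly 4.0 units apart; after: 5.7. That's 1.7 units further apart.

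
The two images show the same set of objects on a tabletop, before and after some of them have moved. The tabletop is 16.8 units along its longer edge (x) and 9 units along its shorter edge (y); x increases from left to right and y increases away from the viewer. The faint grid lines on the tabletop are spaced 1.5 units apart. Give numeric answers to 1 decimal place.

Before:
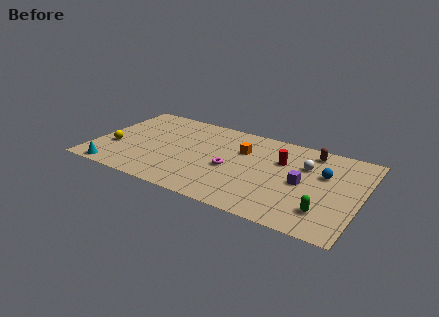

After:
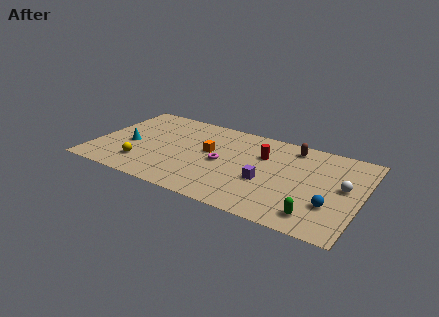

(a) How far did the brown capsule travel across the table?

1.2

The brown capsule moved from about (13.4, 7.7) to (12.2, 7.7), a distance of √(1.2² + 0.0²) ≈ 1.2.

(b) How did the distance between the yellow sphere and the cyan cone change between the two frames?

-0.3

The distance was about 2.4 in the first image and 2.1 in the second, so they moved 0.3 units closer together.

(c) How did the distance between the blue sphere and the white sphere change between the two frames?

+0.9

The distance was about 1.3 in the first image and 2.2 in the second, so they moved 0.9 units further apart.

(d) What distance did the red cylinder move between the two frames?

1.2

From (11.7, 6.0) to (10.5, 6.1), the red cylinder covered √(1.2² + 0.1²) ≈ 1.2 units.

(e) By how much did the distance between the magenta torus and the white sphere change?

+2.6

Before: roughly 5.0 units apart; after: 7.6. That's 2.6 units further apart.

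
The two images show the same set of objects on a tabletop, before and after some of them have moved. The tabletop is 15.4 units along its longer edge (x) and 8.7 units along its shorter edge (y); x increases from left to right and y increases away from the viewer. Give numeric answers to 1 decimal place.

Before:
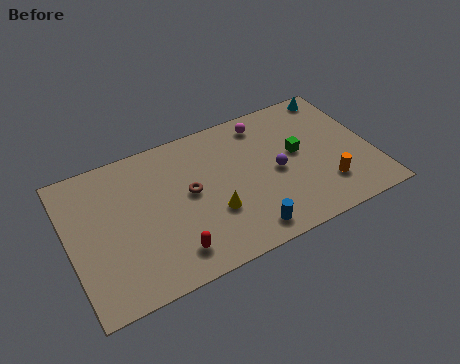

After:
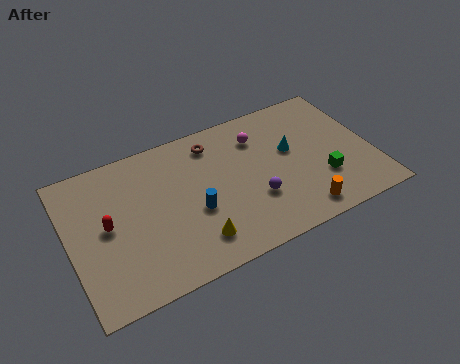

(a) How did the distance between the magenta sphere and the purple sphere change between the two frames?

+0.5

They were about 3.3 units apart before and 3.8 after — 0.5 units further apart.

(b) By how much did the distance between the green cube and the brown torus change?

+1.2

They were about 5.6 units apart before and 6.8 after — 1.2 units further apart.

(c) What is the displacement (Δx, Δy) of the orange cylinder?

(-1.5, -1.0)

From the two frames, the orange cylinder sits at roughly (12.8, 2.2) before and (11.3, 1.2) after.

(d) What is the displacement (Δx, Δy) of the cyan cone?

(-2.8, -2.7)

The cyan cone started near (14.2, 7.8) and ended near (11.4, 5.1).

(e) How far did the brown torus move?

2.9

The brown torus moved from about (6.1, 4.7) to (7.6, 7.2), a distance of √(1.5² + 2.5²) ≈ 2.9.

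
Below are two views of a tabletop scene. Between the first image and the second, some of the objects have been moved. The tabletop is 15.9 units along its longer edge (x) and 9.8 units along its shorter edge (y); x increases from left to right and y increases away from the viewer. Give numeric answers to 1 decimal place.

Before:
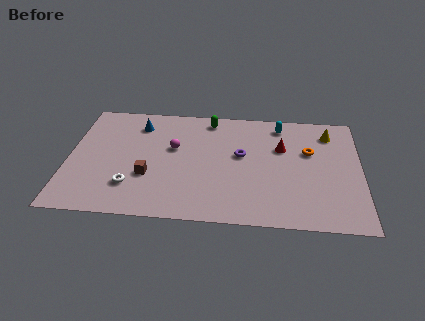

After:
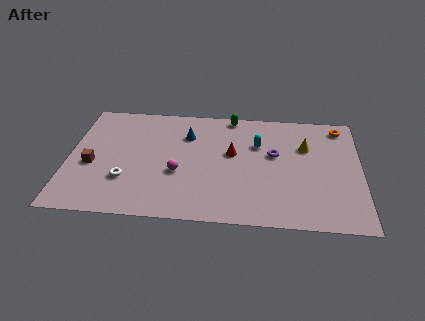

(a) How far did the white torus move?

0.6

From (3.5, 2.5) to (3.2, 3.0), the white torus covered √(0.3² + 0.5²) ≈ 0.6 units.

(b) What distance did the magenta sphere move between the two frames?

2.1

From (5.7, 5.9) to (6.0, 3.8), the magenta sphere covered √(0.3² + 2.1²) ≈ 2.1 units.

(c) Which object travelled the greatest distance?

the brown cube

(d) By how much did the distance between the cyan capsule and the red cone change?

-0.3

They were about 2.0 units apart before and 1.7 after — 0.3 units closer together.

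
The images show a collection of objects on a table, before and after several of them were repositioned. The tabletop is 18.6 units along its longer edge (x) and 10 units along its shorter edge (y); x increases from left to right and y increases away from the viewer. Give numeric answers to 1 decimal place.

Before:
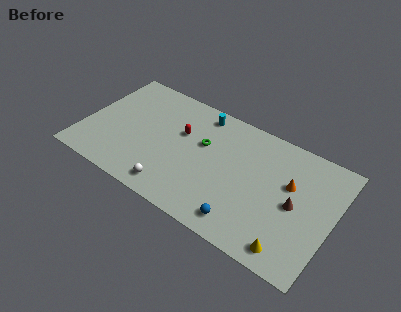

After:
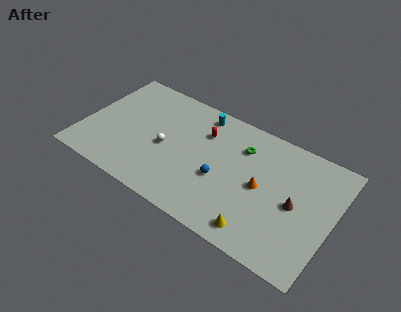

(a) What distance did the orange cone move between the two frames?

2.3

The orange cone moved from about (15.3, 6.2) to (13.4, 4.9), a distance of √(1.9² + 1.3²) ≈ 2.3.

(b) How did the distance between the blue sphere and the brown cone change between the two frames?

+0.8

Before: roughly 4.7 units apart; after: 5.5. That's 0.8 units further apart.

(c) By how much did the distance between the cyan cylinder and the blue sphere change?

-3.2

Before: roughly 8.4 units apart; after: 5.2. That's 3.2 units closer together.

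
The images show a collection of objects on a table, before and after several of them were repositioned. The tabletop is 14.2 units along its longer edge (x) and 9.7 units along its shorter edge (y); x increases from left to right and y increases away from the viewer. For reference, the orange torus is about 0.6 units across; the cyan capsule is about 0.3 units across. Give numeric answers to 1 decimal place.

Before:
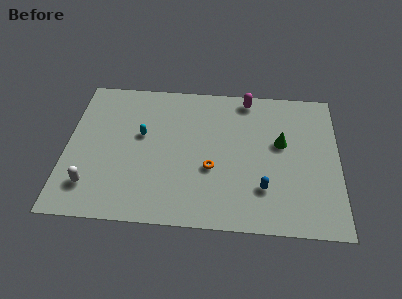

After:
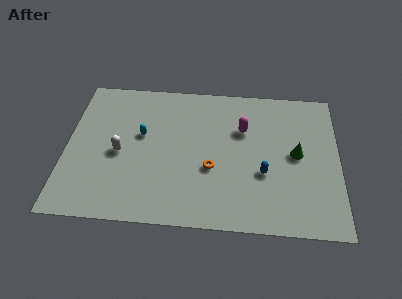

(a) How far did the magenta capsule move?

2.2

The magenta capsule moved from about (9.4, 8.7) to (9.2, 6.5), a distance of √(0.2² + 2.2²) ≈ 2.2.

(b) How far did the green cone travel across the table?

1.1

The green cone moved from about (11.2, 5.7) to (12.0, 5.0), a distance of √(0.8² + 0.7²) ≈ 1.1.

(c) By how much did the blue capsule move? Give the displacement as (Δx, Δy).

(0.0, 1.0)

The blue capsule started near (10.3, 2.6) and ended near (10.3, 3.6).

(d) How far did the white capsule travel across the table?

2.7

From (1.4, 2.1) to (2.8, 4.4), the white capsule covered √(1.4² + 2.3²) ≈ 2.7 units.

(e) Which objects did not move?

the cyan capsule and the orange torus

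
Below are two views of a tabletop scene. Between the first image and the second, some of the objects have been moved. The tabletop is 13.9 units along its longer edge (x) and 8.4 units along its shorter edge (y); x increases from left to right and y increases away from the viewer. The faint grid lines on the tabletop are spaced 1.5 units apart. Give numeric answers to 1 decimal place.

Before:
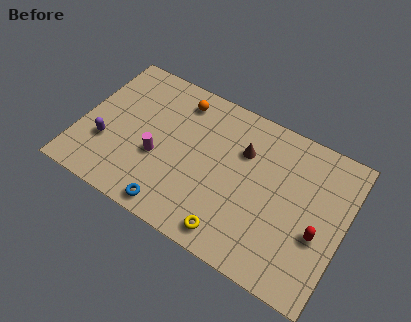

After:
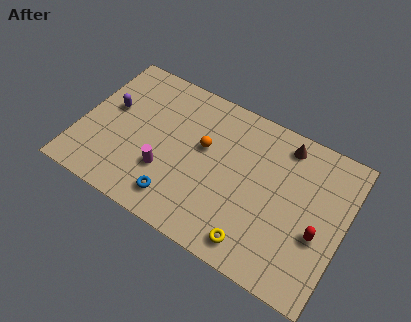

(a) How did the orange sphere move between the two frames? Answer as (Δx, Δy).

(1.6, -2.0)

From the two frames, the orange sphere sits at roughly (4.8, 7.0) before and (6.4, 5.0) after.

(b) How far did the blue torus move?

0.6

The blue torus moved from about (5.4, 0.9) to (5.5, 1.5), a distance of √(0.1² + 0.6²) ≈ 0.6.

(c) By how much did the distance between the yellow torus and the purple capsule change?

+1.9

Before: roughly 7.2 units apart; after: 9.1. That's 1.9 units further apart.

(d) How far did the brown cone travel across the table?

2.4

The brown cone moved from about (8.4, 5.8) to (10.4, 7.2), a distance of √(2.0² + 1.4²) ≈ 2.4.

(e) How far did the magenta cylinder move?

0.8

The magenta cylinder moved from about (4.2, 3.3) to (4.7, 2.7), a distance of √(0.5² + 0.6²) ≈ 0.8.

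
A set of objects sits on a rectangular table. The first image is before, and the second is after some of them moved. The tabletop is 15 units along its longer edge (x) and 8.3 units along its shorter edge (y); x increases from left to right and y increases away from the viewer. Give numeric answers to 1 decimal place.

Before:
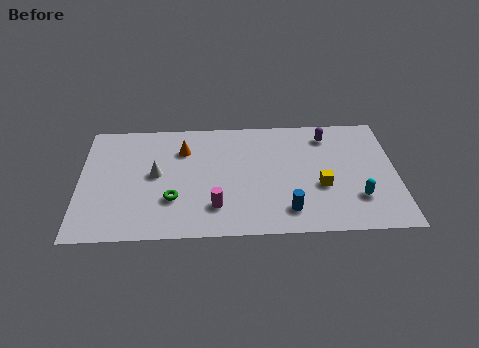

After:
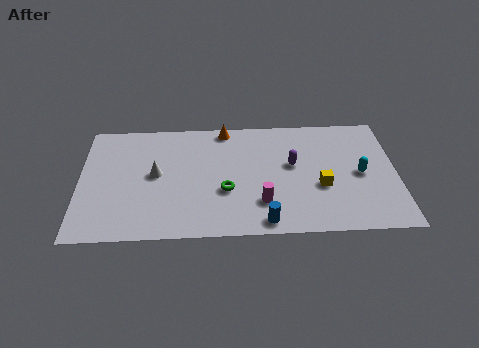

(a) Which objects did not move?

the white cone and the yellow cube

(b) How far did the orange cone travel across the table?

2.4

The orange cone was near (4.9, 6.1) before and (6.9, 7.5) after, so it travelled √(2.0² + 1.4²) ≈ 2.4 units.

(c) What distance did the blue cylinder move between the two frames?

1.3

The blue cylinder was near (9.8, 1.6) before and (8.7, 0.9) after, so it travelled √(1.1² + 0.7²) ≈ 1.3 units.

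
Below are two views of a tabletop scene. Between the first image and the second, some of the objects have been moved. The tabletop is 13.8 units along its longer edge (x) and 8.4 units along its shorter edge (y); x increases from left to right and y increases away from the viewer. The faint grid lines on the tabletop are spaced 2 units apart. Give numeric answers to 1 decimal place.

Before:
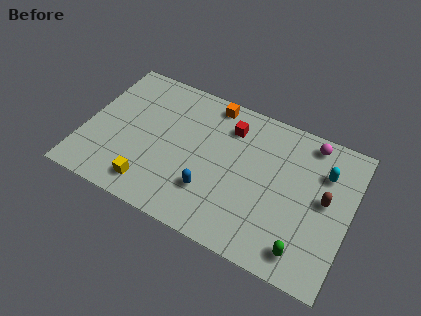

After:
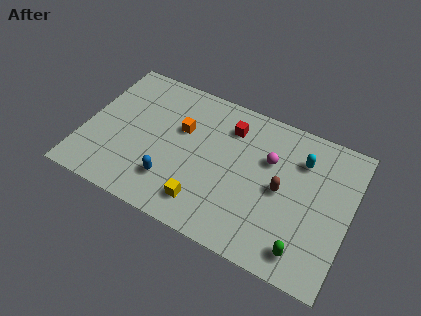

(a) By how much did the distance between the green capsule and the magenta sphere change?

-1.3

They were about 6.1 units apart before and 4.8 after — 1.3 units closer together.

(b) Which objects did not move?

the red cube and the green capsule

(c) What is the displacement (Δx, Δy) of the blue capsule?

(-2.0, -0.3)

The blue capsule started near (6.8, 2.4) and ended near (4.8, 2.1).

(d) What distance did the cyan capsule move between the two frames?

1.2

The cyan capsule moved from about (12.3, 6.0) to (11.1, 6.2), a distance of √(1.2² + 0.2²) ≈ 1.2.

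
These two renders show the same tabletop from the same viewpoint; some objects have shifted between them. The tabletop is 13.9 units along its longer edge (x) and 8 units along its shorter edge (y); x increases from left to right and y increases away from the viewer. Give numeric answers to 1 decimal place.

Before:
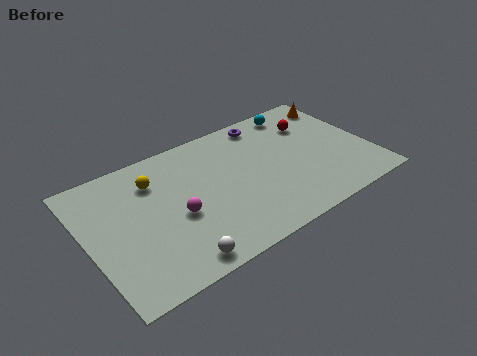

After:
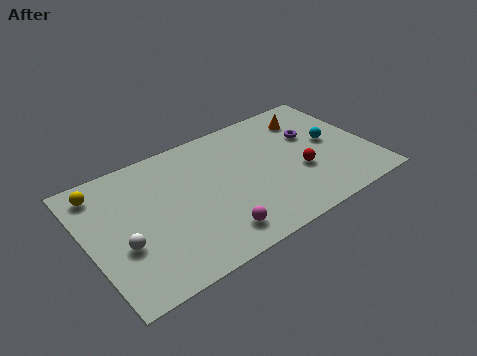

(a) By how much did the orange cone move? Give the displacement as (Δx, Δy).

(-1.7, -0.3)

The orange cone started near (13.1, 6.6) and ended near (11.4, 6.3).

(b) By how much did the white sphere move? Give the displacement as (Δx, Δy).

(-2.2, 2.1)

From the two frames, the white sphere sits at roughly (3.7, 0.9) before and (1.5, 3.0) after.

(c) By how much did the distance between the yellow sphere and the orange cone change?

+0.8

Before: roughly 9.6 units apart; after: 10.4. That's 0.8 units further apart.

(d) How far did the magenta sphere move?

2.5

The magenta sphere was near (4.2, 3.4) before and (5.7, 1.4) after, so it travelled √(1.5² + 2.0²) ≈ 2.5 units.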